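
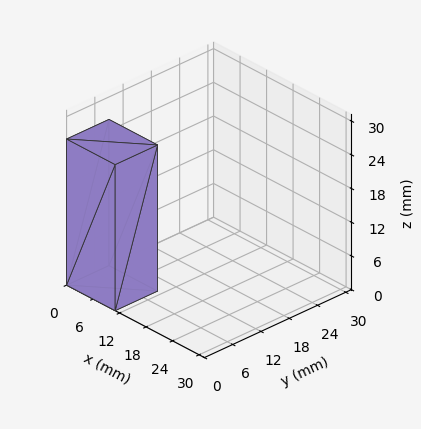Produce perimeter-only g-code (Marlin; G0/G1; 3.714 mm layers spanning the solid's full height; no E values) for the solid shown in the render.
Reading the render: the shape is a rectangular box, roughly 11 × 9 mm footprint and 26 mm tall (dimensions read to the nearest mm from the axis ticks). For the g-code, the solid's height is divided into equal slices at the stated Δz and each level perimeter traced with G1 moves after a G0 lift.

; perimeter-only toolpath
G21 ; units = mm
G90 ; absolute positioning
G28 ; home
; layer 1
G0 Z3.714
G0 X0.000 Y0.000
G1 X11.000 Y0.000
G1 X11.000 Y9.000
G1 X0.000 Y9.000
G1 X0.000 Y0.000
; layer 2
G0 Z7.429
G0 X0.000 Y0.000
G1 X11.000 Y0.000
G1 X11.000 Y9.000
G1 X0.000 Y9.000
G1 X0.000 Y0.000
; layer 3
G0 Z11.143
G0 X0.000 Y0.000
G1 X11.000 Y0.000
G1 X11.000 Y9.000
G1 X0.000 Y9.000
G1 X0.000 Y0.000
; layer 4
G0 Z14.857
G0 X0.000 Y0.000
G1 X11.000 Y0.000
G1 X11.000 Y9.000
G1 X0.000 Y9.000
G1 X0.000 Y0.000
; layer 5
G0 Z18.571
G0 X0.000 Y0.000
G1 X11.000 Y0.000
G1 X11.000 Y9.000
G1 X0.000 Y9.000
G1 X0.000 Y0.000
; layer 6
G0 Z22.286
G0 X0.000 Y0.000
G1 X11.000 Y0.000
G1 X11.000 Y9.000
G1 X0.000 Y9.000
G1 X0.000 Y0.000
; layer 7
G0 Z26.000
G0 X0.000 Y0.000
G1 X11.000 Y0.000
G1 X11.000 Y9.000
G1 X0.000 Y9.000
G1 X0.000 Y0.000
M2 ; end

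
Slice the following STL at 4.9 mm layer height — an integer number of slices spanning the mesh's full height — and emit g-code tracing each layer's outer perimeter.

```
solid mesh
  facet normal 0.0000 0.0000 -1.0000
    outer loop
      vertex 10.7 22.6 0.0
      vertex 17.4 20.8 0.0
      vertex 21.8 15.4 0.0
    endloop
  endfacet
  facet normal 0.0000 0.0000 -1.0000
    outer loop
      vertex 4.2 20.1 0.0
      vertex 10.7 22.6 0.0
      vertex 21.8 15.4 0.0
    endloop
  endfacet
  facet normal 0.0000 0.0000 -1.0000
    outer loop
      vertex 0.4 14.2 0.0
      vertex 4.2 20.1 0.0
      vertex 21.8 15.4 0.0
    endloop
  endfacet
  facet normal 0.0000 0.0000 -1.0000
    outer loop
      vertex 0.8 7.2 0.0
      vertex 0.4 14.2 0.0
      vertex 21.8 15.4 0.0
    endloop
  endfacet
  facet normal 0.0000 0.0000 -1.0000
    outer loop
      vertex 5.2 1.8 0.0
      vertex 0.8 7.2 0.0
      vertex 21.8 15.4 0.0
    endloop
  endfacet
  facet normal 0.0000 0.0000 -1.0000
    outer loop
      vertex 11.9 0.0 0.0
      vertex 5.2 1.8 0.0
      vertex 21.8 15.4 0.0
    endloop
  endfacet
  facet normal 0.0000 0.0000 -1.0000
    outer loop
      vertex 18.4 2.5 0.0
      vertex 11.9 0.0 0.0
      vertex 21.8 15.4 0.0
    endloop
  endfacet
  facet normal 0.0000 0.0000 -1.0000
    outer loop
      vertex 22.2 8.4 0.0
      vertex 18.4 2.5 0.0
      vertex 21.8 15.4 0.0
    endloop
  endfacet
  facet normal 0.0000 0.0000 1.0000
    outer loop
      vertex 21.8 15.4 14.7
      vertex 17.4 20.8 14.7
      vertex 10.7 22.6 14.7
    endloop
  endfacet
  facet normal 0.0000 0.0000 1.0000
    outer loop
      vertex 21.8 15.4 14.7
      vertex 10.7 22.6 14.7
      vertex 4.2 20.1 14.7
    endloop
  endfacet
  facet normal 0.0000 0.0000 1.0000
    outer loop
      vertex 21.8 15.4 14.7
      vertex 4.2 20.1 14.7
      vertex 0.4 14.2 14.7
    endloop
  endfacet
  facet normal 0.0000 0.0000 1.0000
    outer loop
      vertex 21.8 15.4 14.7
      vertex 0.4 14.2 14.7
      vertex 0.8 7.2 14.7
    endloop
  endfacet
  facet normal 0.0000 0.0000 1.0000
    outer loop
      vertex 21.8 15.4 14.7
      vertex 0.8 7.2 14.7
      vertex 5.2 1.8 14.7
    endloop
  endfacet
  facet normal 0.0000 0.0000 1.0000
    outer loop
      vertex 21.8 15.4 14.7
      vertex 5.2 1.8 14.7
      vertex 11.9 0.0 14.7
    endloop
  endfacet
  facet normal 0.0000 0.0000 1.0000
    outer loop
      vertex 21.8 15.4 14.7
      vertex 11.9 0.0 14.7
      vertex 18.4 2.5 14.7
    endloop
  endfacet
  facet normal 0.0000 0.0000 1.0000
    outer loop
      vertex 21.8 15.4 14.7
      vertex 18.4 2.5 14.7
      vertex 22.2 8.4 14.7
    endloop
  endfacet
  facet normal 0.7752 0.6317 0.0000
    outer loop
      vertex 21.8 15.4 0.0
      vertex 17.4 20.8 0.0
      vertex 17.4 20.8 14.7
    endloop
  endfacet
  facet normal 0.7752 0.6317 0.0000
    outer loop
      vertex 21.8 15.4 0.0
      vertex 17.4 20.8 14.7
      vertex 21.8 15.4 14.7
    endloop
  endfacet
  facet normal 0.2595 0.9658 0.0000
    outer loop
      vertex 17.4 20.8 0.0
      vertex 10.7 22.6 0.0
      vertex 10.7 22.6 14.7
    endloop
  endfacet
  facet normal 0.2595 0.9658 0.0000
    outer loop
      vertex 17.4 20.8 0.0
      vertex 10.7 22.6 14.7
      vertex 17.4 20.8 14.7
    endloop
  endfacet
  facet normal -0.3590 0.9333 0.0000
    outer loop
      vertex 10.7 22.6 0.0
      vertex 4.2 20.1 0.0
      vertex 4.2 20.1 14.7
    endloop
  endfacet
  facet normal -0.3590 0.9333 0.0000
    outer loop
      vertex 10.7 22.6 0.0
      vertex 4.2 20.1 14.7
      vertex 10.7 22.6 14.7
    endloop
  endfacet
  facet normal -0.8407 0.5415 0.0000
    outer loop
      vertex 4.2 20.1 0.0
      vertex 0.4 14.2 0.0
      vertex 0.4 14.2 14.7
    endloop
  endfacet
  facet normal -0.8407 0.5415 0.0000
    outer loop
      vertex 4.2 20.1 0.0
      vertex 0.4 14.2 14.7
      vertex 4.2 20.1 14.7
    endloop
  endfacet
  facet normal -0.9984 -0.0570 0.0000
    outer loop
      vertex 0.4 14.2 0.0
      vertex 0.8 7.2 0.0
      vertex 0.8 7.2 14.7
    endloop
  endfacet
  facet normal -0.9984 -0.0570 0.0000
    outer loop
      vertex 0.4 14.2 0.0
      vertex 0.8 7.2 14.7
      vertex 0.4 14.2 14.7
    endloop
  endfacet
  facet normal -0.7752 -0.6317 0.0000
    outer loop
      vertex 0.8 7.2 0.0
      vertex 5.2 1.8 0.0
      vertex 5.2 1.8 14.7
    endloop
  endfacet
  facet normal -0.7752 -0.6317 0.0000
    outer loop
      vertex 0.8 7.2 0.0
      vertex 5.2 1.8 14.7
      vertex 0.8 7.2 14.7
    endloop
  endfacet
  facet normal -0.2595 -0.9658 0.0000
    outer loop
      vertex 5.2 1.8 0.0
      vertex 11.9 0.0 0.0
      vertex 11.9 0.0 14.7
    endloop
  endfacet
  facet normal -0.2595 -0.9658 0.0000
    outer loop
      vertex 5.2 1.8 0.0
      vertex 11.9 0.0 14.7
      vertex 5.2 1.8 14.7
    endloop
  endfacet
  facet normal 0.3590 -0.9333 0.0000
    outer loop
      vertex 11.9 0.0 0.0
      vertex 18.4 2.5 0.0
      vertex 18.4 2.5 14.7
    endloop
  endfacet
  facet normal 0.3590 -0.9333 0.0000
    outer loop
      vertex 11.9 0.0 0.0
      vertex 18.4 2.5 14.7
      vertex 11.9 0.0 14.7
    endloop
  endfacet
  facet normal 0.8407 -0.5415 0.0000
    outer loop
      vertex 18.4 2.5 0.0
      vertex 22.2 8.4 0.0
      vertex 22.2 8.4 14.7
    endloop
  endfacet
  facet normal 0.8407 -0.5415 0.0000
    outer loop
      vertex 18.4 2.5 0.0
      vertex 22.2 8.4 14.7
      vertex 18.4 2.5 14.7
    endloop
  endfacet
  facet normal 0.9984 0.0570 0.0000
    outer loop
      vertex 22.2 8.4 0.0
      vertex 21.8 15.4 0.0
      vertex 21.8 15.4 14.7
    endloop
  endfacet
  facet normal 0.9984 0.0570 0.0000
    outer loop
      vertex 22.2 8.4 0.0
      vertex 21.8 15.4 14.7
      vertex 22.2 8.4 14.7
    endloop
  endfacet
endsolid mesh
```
; perimeter-only toolpath
G21 ; units = mm
G90 ; absolute positioning
G28 ; home
; layer 1
G0 Z4.9
G0 X21.8 Y15.4
G1 X17.4 Y20.8
G1 X10.7 Y22.6
G1 X4.2 Y20.1
G1 X0.4 Y14.2
G1 X0.8 Y7.2
G1 X5.2 Y1.8
G1 X11.9 Y0.0
G1 X18.4 Y2.5
G1 X22.2 Y8.4
G1 X21.8 Y15.4
; layer 2
G0 Z9.8
G0 X21.8 Y15.4
G1 X17.4 Y20.8
G1 X10.7 Y22.6
G1 X4.2 Y20.1
G1 X0.4 Y14.2
G1 X0.8 Y7.2
G1 X5.2 Y1.8
G1 X11.9 Y0.0
G1 X18.4 Y2.5
G1 X22.2 Y8.4
G1 X21.8 Y15.4
; layer 3
G0 Z14.7
G0 X21.8 Y15.4
G1 X17.4 Y20.8
G1 X10.7 Y22.6
G1 X4.2 Y20.1
G1 X0.4 Y14.2
G1 X0.8 Y7.2
G1 X5.2 Y1.8
G1 X11.9 Y0.0
G1 X18.4 Y2.5
G1 X22.2 Y8.4
G1 X21.8 Y15.4
M2 ; end

The solid is a regular 10-sided prism (a cylinder approximated with 10 flat sides), circumscribed radius ≈ 11.3 mm, height ≈ 14.7 mm. Slicing at Δz = 4.9 mm — 3 equal slices spanning the solid's height, so layer i sits at z = i·h/3 — gives 3 non-empty perimeters. Each is a 10-segment closed polygon; G0 lifts to the layer z and rapids to the start vertex, then G1 traces the edges.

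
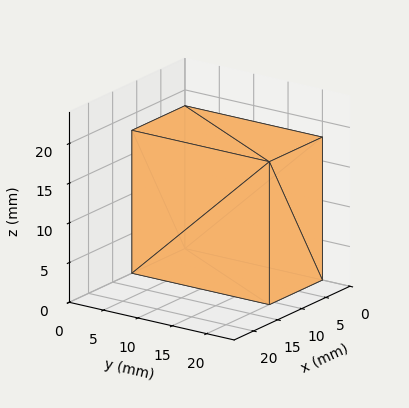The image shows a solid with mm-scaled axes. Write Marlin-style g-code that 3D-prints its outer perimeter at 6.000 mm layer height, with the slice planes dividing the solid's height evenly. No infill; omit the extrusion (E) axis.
Reading the render: the shape is a rectangular box, roughly 11 × 20 mm footprint and 18 mm tall (dimensions read to the nearest mm from the axis ticks). For the g-code, the solid's height is divided into equal slices at the stated Δz and each level perimeter traced with G1 moves after a G0 lift.

; perimeter-only toolpath
G21 ; units = mm
G90 ; absolute positioning
G28 ; home
; layer 1
G0 Z6.000
G0 X0.000 Y0.000
G1 X11.000 Y0.000
G1 X11.000 Y20.000
G1 X0.000 Y20.000
G1 X0.000 Y0.000
; layer 2
G0 Z12.000
G0 X0.000 Y0.000
G1 X11.000 Y0.000
G1 X11.000 Y20.000
G1 X0.000 Y20.000
G1 X0.000 Y0.000
; layer 3
G0 Z18.000
G0 X0.000 Y0.000
G1 X11.000 Y0.000
G1 X11.000 Y20.000
G1 X0.000 Y20.000
G1 X0.000 Y0.000
M2 ; end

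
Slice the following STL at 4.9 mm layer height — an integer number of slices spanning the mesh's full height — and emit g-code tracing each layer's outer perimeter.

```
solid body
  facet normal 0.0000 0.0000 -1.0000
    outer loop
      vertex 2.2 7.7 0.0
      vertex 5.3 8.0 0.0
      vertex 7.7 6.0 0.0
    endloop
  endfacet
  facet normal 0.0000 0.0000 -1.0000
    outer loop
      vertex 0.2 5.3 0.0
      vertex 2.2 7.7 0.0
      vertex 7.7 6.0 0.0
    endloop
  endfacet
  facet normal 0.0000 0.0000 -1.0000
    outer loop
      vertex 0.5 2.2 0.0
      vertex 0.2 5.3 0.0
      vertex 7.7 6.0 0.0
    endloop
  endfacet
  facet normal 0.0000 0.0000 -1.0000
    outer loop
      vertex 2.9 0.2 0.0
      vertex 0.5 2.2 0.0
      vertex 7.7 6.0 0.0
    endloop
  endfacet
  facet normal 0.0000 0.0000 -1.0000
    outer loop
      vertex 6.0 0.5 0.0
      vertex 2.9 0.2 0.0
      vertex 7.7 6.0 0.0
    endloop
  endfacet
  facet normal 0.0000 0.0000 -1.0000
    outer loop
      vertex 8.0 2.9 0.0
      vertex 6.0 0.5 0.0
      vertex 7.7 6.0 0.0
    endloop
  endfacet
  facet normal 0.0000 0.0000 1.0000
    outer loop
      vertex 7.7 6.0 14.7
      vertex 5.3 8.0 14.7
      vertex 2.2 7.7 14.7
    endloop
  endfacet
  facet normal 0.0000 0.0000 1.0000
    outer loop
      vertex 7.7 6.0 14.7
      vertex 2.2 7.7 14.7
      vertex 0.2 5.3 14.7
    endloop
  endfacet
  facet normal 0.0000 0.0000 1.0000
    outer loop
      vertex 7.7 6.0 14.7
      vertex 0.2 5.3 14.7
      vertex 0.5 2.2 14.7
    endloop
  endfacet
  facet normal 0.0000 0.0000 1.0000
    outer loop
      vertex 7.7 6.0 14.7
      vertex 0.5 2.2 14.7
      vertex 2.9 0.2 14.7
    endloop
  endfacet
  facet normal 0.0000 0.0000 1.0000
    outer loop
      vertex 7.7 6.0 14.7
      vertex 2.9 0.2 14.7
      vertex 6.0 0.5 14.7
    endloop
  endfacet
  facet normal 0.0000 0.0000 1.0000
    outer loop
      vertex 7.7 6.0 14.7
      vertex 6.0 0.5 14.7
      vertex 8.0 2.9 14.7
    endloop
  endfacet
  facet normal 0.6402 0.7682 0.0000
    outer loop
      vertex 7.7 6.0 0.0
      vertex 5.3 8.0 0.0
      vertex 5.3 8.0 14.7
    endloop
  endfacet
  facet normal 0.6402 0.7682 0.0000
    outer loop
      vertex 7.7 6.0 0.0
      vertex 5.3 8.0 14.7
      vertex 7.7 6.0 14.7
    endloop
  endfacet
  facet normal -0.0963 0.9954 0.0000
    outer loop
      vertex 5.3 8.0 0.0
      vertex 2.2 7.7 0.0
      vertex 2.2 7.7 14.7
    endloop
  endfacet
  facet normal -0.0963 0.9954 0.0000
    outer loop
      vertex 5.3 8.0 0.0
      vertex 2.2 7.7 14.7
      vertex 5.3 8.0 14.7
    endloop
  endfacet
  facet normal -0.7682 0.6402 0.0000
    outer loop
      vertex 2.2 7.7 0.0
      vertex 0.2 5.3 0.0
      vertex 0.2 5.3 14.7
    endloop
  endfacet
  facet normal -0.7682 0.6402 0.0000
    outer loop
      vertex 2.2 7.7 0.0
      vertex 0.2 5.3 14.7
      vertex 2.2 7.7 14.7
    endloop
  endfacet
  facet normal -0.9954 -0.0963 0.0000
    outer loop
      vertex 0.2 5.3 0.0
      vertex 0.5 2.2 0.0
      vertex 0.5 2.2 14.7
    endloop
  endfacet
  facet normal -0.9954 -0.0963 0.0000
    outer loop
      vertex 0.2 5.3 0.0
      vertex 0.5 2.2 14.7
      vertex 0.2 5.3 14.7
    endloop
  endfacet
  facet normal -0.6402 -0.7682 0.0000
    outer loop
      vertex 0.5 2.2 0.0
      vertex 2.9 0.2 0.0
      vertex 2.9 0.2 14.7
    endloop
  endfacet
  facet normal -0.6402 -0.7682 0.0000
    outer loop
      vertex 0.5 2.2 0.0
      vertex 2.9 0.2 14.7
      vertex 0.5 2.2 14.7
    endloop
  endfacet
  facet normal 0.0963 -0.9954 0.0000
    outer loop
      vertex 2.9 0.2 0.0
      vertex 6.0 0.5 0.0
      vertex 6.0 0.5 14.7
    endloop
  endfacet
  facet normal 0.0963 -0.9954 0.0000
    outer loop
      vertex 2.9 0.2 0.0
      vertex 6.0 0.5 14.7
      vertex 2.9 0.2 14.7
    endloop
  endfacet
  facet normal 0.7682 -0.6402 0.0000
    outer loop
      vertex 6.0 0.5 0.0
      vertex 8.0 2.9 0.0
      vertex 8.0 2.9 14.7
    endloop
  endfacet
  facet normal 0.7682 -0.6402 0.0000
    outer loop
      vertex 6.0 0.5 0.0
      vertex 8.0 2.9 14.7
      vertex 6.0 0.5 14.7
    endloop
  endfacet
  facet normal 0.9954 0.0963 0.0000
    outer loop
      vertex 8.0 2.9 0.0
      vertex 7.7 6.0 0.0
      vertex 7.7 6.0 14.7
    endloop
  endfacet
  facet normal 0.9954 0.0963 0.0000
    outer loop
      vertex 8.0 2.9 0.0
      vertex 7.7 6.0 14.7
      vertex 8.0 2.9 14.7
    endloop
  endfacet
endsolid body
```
; perimeter-only toolpath
G21 ; units = mm
G90 ; absolute positioning
G28 ; home
; layer 1
G0 Z4.9
G0 X7.7 Y6.0
G1 X5.3 Y8.0
G1 X2.2 Y7.7
G1 X0.2 Y5.3
G1 X0.5 Y2.2
G1 X2.9 Y0.2
G1 X6.0 Y0.5
G1 X8.0 Y2.9
G1 X7.7 Y6.0
; layer 2
G0 Z9.8
G0 X7.7 Y6.0
G1 X5.3 Y8.0
G1 X2.2 Y7.7
G1 X0.2 Y5.3
G1 X0.5 Y2.2
G1 X2.9 Y0.2
G1 X6.0 Y0.5
G1 X8.0 Y2.9
G1 X7.7 Y6.0
; layer 3
G0 Z14.7
G0 X7.7 Y6.0
G1 X5.3 Y8.0
G1 X2.2 Y7.7
G1 X0.2 Y5.3
G1 X0.5 Y2.2
G1 X2.9 Y0.2
G1 X6.0 Y0.5
G1 X8.0 Y2.9
G1 X7.7 Y6.0
M2 ; end

The solid is a regular 8-sided prism (a cylinder approximated with 8 flat sides), circumscribed radius ≈ 4.1 mm, height ≈ 14.7 mm. Slicing at Δz = 4.9 mm — 3 equal slices spanning the solid's height, so layer i sits at z = i·h/3 — gives 3 non-empty perimeters. Each is a 8-segment closed polygon; G0 lifts to the layer z and rapids to the start vertex, then G1 traces the edges.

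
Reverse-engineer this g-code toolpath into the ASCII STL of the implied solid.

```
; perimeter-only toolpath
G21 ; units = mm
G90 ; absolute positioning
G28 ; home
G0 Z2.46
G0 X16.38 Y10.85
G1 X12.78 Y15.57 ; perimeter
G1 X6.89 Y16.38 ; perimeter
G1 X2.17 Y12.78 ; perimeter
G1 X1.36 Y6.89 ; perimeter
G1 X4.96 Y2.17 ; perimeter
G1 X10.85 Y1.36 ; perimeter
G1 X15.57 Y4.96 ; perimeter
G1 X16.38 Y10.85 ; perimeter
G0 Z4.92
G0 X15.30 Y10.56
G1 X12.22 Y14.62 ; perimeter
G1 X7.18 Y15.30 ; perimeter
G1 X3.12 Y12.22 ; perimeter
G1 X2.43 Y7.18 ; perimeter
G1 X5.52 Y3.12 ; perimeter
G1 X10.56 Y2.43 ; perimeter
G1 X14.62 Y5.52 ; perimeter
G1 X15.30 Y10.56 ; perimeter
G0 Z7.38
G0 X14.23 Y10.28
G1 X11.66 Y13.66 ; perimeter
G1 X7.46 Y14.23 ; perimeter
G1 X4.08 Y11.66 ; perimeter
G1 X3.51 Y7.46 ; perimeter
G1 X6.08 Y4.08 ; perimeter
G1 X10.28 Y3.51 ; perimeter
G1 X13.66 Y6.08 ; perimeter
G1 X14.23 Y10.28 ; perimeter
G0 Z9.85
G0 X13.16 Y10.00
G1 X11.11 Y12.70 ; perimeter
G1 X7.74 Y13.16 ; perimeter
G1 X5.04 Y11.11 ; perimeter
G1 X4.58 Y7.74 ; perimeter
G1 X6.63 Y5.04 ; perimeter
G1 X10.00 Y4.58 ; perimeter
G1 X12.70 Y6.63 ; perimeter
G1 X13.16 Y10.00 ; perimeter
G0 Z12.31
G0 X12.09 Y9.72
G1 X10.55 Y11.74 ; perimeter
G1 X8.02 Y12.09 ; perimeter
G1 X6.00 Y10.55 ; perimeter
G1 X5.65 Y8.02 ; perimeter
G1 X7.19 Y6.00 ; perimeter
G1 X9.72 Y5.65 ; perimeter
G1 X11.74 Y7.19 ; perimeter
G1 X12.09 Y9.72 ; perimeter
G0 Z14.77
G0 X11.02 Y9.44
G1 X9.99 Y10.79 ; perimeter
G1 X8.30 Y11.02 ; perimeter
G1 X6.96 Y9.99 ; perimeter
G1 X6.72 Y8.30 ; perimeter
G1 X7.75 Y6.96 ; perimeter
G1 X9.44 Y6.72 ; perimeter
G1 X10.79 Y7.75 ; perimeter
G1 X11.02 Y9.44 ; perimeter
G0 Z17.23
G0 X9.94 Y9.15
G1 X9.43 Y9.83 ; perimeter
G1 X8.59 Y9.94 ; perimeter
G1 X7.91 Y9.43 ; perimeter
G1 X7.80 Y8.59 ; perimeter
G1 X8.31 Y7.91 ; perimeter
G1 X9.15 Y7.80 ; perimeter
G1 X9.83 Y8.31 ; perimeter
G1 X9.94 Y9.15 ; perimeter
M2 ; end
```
solid part
  facet normal 0.0000 0.0000 -1.0000
    outer loop
      vertex 6.61 17.45 0.00
      vertex 13.34 16.53 0.00
      vertex 17.45 11.13 0.00
    endloop
  endfacet
  facet normal 0.0000 0.0000 -1.0000
    outer loop
      vertex 1.21 13.34 0.00
      vertex 6.61 17.45 0.00
      vertex 17.45 11.13 0.00
    endloop
  endfacet
  facet normal 0.0000 0.0000 -1.0000
    outer loop
      vertex 0.29 6.61 0.00
      vertex 1.21 13.34 0.00
      vertex 17.45 11.13 0.00
    endloop
  endfacet
  facet normal 0.0000 0.0000 -1.0000
    outer loop
      vertex 4.40 1.21 0.00
      vertex 0.29 6.61 0.00
      vertex 17.45 11.13 0.00
    endloop
  endfacet
  facet normal 0.0000 0.0000 -1.0000
    outer loop
      vertex 11.13 0.29 0.00
      vertex 4.40 1.21 0.00
      vertex 17.45 11.13 0.00
    endloop
  endfacet
  facet normal 0.0000 0.0000 -1.0000
    outer loop
      vertex 16.53 4.40 0.00
      vertex 11.13 0.29 0.00
      vertex 17.45 11.13 0.00
    endloop
  endfacet
  facet normal 0.7346 0.5591 0.3843
    outer loop
      vertex 17.45 11.13 0.00
      vertex 13.34 16.53 0.00
      vertex 8.87 8.87 19.69
    endloop
  endfacet
  facet normal 0.1250 0.9147 0.3842
    outer loop
      vertex 13.34 16.53 0.00
      vertex 6.61 17.45 0.00
      vertex 8.87 8.87 19.69
    endloop
  endfacet
  facet normal -0.5591 0.7346 0.3843
    outer loop
      vertex 6.61 17.45 0.00
      vertex 1.21 13.34 0.00
      vertex 8.87 8.87 19.69
    endloop
  endfacet
  facet normal -0.9147 0.1250 0.3842
    outer loop
      vertex 1.21 13.34 0.00
      vertex 0.29 6.61 0.00
      vertex 8.87 8.87 19.69
    endloop
  endfacet
  facet normal -0.7346 -0.5591 0.3843
    outer loop
      vertex 0.29 6.61 0.00
      vertex 4.40 1.21 0.00
      vertex 8.87 8.87 19.69
    endloop
  endfacet
  facet normal -0.1250 -0.9147 0.3842
    outer loop
      vertex 4.40 1.21 0.00
      vertex 11.13 0.29 0.00
      vertex 8.87 8.87 19.69
    endloop
  endfacet
  facet normal 0.5591 -0.7346 0.3843
    outer loop
      vertex 11.13 0.29 0.00
      vertex 16.53 4.40 0.00
      vertex 8.87 8.87 19.69
    endloop
  endfacet
  facet normal 0.9147 -0.1250 0.3842
    outer loop
      vertex 16.53 4.40 0.00
      vertex 17.45 11.13 0.00
      vertex 8.87 8.87 19.69
    endloop
  endfacet
endsolid part

The G0 Z moves step by Δz≈2.46 mm. The G1 loops shrink linearly with z, so the solid tapers from its base footprint up to z≈19.7. Closing with a flat bottom cap and the tapered top and triangulating gives 14 facets — a regular 8-sided pyramid, base circumscribed radius ≈ 8.87 mm, apex at z ≈ 19.7 mm.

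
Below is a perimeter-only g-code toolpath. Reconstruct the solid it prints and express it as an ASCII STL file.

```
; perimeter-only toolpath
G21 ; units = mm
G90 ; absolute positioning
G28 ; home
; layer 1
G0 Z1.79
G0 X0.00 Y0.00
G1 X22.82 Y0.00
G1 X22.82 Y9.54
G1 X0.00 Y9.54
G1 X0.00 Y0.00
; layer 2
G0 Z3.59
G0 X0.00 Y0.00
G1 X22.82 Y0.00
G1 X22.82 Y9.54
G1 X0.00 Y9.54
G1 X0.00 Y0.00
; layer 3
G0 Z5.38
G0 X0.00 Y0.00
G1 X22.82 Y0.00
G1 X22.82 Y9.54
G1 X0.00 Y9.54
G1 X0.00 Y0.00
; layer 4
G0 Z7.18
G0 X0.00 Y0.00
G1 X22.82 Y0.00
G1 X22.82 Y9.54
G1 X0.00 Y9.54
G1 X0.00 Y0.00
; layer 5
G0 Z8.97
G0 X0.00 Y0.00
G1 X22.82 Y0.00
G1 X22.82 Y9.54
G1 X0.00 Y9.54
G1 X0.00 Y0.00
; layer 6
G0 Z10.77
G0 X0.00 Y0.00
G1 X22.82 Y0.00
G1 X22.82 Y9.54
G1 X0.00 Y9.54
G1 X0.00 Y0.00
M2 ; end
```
solid part
  facet normal 0.0000 0.0000 -1.0000
    outer loop
      vertex 22.82 9.54 0.00
      vertex 22.82 0.00 0.00
      vertex 0.00 0.00 0.00
    endloop
  endfacet
  facet normal 0.0000 0.0000 -1.0000
    outer loop
      vertex 0.00 9.54 0.00
      vertex 22.82 9.54 0.00
      vertex 0.00 0.00 0.00
    endloop
  endfacet
  facet normal 0.0000 0.0000 1.0000
    outer loop
      vertex 0.00 0.00 10.77
      vertex 22.82 0.00 10.77
      vertex 22.82 9.54 10.77
    endloop
  endfacet
  facet normal 0.0000 0.0000 1.0000
    outer loop
      vertex 0.00 0.00 10.77
      vertex 22.82 9.54 10.77
      vertex 0.00 9.54 10.77
    endloop
  endfacet
  facet normal 0.0000 -1.0000 0.0000
    outer loop
      vertex 0.00 0.00 0.00
      vertex 22.82 0.00 0.00
      vertex 22.82 0.00 10.77
    endloop
  endfacet
  facet normal 0.0000 -1.0000 0.0000
    outer loop
      vertex 0.00 0.00 0.00
      vertex 22.82 0.00 10.77
      vertex 0.00 0.00 10.77
    endloop
  endfacet
  facet normal 0.0000 1.0000 0.0000
    outer loop
      vertex 22.82 9.54 10.77
      vertex 22.82 9.54 0.00
      vertex 0.00 9.54 0.00
    endloop
  endfacet
  facet normal 0.0000 1.0000 0.0000
    outer loop
      vertex 0.00 9.54 10.77
      vertex 22.82 9.54 10.77
      vertex 0.00 9.54 0.00
    endloop
  endfacet
  facet normal -1.0000 0.0000 0.0000
    outer loop
      vertex 0.00 9.54 10.77
      vertex 0.00 9.54 0.00
      vertex 0.00 0.00 0.00
    endloop
  endfacet
  facet normal -1.0000 0.0000 0.0000
    outer loop
      vertex 0.00 0.00 10.77
      vertex 0.00 9.54 10.77
      vertex 0.00 0.00 0.00
    endloop
  endfacet
  facet normal 1.0000 0.0000 0.0000
    outer loop
      vertex 22.82 0.00 0.00
      vertex 22.82 9.54 0.00
      vertex 22.82 9.54 10.77
    endloop
  endfacet
  facet normal 1.0000 0.0000 0.0000
    outer loop
      vertex 22.82 0.00 0.00
      vertex 22.82 9.54 10.77
      vertex 22.82 0.00 10.77
    endloop
  endfacet
endsolid part

The G0 Z moves step by Δz≈1.79 mm. Every layer's G1 loop is the same polygon, so the solid is a straight extrusion of it from z=0 to z≈10.8. Closing with flat bottom and top caps and triangulating gives 12 facets — a rectangular box, roughly 22.8 × 9.54 mm footprint and 10.8 mm tall.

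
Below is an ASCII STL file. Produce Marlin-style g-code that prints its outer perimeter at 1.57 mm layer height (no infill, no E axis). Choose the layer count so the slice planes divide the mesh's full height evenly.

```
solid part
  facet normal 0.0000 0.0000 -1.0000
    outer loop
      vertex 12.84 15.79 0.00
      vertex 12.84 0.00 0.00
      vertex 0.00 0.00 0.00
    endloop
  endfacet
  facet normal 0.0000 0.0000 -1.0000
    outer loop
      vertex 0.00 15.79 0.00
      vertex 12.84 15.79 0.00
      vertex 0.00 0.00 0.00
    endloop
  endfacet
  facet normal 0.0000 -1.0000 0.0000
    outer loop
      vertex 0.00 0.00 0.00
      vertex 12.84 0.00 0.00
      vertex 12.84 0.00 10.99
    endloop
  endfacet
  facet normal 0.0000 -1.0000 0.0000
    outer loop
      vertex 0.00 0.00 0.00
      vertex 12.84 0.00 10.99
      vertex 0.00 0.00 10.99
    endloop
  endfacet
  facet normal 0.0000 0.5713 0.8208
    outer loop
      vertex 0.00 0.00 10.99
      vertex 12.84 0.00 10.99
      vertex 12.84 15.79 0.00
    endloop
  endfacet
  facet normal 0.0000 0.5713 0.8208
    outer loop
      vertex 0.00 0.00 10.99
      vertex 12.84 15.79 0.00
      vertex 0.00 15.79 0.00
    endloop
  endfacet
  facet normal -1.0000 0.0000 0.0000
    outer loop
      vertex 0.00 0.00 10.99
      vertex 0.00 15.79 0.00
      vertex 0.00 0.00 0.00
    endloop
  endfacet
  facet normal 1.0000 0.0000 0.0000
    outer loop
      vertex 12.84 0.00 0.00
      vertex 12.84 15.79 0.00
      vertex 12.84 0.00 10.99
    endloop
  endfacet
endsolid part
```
; perimeter-only toolpath
G21 ; units = mm
G90 ; absolute positioning
G28 ; home
; layer 1
G0 Z1.57
G0 X0.00 Y0.00
G1 X12.84 Y0.00
G1 X12.84 Y13.53
G1 X0.00 Y13.53
G1 X0.00 Y0.00
; layer 2
G0 Z3.14
G0 X0.00 Y0.00
G1 X12.84 Y0.00
G1 X12.84 Y11.28
G1 X0.00 Y11.28
G1 X0.00 Y0.00
; layer 3
G0 Z4.71
G0 X0.00 Y0.00
G1 X12.84 Y0.00
G1 X12.84 Y9.02
G1 X0.00 Y9.02
G1 X0.00 Y0.00
; layer 4
G0 Z6.28
G0 X0.00 Y0.00
G1 X12.84 Y0.00
G1 X12.84 Y6.77
G1 X0.00 Y6.77
G1 X0.00 Y0.00
; layer 5
G0 Z7.85
G0 X0.00 Y0.00
G1 X12.84 Y0.00
G1 X12.84 Y4.51
G1 X0.00 Y4.51
G1 X0.00 Y0.00
; layer 6
G0 Z9.42
G0 X0.00 Y0.00
G1 X12.84 Y0.00
G1 X12.84 Y2.26
G1 X0.00 Y2.26
G1 X0.00 Y0.00
M2 ; end

The solid is a wedge (ramp): 12.8 × 15.8 mm base, rising to 11 mm along the y=0 edge and sloping linearly to z=0 at y=15.8. Slicing at Δz = 1.57 mm — 7 equal slices spanning the solid's height, so layer i sits at z = i·h/7 — gives 6 non-empty perimeters. Each is a 4-segment closed polygon; G0 lifts to the layer z and rapids to the start vertex, then G1 traces the edges. The cross-section shrinks linearly with z (the slice at the apex is degenerate and omitted).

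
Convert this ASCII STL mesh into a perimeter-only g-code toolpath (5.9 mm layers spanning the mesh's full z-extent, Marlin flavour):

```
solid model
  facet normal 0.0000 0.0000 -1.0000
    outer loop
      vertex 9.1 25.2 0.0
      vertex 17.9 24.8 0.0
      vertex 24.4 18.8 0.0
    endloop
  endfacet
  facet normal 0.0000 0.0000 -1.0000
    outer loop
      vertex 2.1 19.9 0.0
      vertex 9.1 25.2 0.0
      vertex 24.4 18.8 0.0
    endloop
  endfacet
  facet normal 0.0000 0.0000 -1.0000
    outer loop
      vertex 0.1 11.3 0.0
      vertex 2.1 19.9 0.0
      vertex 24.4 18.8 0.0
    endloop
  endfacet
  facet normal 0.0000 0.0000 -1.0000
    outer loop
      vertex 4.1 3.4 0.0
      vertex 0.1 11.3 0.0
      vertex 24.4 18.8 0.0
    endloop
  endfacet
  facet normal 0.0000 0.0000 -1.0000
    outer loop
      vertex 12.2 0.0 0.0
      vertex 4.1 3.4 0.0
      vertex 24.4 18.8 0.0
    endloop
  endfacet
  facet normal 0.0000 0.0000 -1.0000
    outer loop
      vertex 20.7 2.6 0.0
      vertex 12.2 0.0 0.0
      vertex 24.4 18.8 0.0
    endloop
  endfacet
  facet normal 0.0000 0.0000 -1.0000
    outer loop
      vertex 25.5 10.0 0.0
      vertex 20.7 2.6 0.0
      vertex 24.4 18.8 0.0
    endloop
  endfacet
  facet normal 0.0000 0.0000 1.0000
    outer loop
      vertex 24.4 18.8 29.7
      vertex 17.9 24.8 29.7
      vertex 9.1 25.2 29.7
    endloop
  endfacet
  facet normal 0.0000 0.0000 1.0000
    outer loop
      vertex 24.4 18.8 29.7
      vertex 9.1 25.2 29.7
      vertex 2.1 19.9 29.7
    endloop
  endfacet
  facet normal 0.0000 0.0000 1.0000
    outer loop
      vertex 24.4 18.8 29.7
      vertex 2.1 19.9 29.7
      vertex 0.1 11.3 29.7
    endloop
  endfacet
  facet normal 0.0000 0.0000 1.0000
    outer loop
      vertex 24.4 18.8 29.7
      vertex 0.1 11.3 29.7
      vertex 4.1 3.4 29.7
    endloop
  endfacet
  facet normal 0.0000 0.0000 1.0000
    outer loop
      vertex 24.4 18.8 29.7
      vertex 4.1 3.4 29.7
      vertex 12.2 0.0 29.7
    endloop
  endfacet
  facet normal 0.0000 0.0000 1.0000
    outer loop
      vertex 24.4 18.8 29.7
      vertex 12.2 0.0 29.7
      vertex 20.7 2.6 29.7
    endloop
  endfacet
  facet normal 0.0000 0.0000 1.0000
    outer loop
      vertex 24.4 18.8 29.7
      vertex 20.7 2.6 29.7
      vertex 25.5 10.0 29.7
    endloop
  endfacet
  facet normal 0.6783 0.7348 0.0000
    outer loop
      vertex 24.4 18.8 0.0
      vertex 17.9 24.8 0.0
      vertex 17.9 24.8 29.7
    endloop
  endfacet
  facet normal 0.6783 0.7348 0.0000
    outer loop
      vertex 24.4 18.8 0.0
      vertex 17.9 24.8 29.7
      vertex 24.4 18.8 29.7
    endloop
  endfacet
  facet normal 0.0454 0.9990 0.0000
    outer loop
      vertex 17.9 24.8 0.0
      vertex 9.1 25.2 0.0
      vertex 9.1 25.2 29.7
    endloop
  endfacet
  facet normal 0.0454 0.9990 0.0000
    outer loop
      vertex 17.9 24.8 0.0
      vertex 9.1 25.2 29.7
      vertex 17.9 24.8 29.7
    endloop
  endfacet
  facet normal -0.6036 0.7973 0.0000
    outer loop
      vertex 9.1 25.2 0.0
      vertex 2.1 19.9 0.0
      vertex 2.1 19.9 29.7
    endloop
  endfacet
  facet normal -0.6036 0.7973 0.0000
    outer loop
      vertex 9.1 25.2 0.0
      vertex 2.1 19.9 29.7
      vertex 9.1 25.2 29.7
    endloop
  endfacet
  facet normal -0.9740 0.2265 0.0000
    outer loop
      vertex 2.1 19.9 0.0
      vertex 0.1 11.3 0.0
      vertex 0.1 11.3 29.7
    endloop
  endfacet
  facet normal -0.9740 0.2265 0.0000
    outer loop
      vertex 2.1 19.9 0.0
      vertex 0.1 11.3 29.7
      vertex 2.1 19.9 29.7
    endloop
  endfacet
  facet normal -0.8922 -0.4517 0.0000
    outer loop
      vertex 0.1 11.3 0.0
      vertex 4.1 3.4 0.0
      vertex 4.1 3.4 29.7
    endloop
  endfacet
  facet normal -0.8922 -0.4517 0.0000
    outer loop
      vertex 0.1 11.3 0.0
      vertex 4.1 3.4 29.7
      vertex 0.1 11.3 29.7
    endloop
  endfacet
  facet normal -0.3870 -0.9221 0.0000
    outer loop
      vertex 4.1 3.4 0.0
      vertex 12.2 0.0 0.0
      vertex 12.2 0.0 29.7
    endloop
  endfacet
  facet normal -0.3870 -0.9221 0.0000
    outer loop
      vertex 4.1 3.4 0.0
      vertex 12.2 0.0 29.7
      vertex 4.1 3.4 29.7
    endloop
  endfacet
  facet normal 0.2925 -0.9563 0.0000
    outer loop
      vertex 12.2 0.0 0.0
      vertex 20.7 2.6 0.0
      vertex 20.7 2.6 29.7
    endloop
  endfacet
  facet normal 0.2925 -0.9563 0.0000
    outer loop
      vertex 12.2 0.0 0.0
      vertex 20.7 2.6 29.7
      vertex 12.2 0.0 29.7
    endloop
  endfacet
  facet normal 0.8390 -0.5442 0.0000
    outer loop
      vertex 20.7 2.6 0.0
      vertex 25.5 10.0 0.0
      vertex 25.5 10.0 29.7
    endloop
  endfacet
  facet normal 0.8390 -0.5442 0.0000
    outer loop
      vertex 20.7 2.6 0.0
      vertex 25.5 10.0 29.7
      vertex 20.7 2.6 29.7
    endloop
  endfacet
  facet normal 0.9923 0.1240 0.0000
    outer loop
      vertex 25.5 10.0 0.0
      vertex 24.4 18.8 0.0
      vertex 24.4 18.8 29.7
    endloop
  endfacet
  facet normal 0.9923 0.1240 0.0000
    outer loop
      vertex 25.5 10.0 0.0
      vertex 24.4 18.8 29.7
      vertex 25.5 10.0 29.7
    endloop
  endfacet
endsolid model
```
; perimeter-only toolpath
G21 ; units = mm
G90 ; absolute positioning
G28 ; home
; layer 1
G0 Z5.9
G0 X24.4 Y18.8
G1 X17.9 Y24.8
G1 X9.1 Y25.2
G1 X2.1 Y19.9
G1 X0.1 Y11.3
G1 X4.1 Y3.4
G1 X12.2 Y0.0
G1 X20.7 Y2.6
G1 X25.5 Y10.0
G1 X24.4 Y18.8
; layer 2
G0 Z11.9
G0 X24.4 Y18.8
G1 X17.9 Y24.8
G1 X9.1 Y25.2
G1 X2.1 Y19.9
G1 X0.1 Y11.3
G1 X4.1 Y3.4
G1 X12.2 Y0.0
G1 X20.7 Y2.6
G1 X25.5 Y10.0
G1 X24.4 Y18.8
; layer 3
G0 Z17.8
G0 X24.4 Y18.8
G1 X17.9 Y24.8
G1 X9.1 Y25.2
G1 X2.1 Y19.9
G1 X0.1 Y11.3
G1 X4.1 Y3.4
G1 X12.2 Y0.0
G1 X20.7 Y2.6
G1 X25.5 Y10.0
G1 X24.4 Y18.8
; layer 4
G0 Z23.8
G0 X24.4 Y18.8
G1 X17.9 Y24.8
G1 X9.1 Y25.2
G1 X2.1 Y19.9
G1 X0.1 Y11.3
G1 X4.1 Y3.4
G1 X12.2 Y0.0
G1 X20.7 Y2.6
G1 X25.5 Y10.0
G1 X24.4 Y18.8
; layer 5
G0 Z29.7
G0 X24.4 Y18.8
G1 X17.9 Y24.8
G1 X9.1 Y25.2
G1 X2.1 Y19.9
G1 X0.1 Y11.3
G1 X4.1 Y3.4
G1 X12.2 Y0.0
G1 X20.7 Y2.6
G1 X25.5 Y10.0
G1 X24.4 Y18.8
M2 ; end

The solid is a regular 9-sided prism (a cylinder approximated with 9 flat sides), circumscribed radius ≈ 12.9 mm, height ≈ 29.7 mm. Slicing at Δz = 5.9 mm — 5 equal slices spanning the solid's height, so layer i sits at z = i·h/5 — gives 5 non-empty perimeters. Each is a 9-segment closed polygon; G0 lifts to the layer z and rapids to the start vertex, then G1 traces the edges.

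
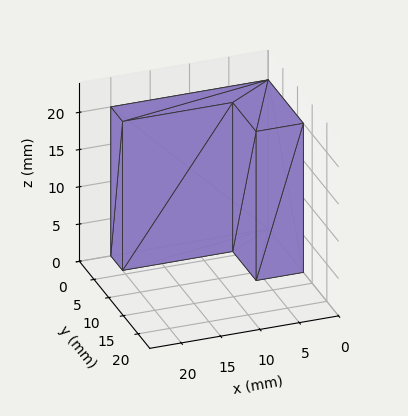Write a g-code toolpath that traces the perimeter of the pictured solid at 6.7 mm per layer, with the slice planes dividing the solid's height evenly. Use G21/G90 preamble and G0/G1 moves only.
Reading the render: the shape is an L-shaped prism: outer 20 × 12 mm, arm thicknesses ≈ 4 mm (horizontal) and 6 mm (vertical), extruded 20 mm in z (dimensions read to the nearest mm from the axis ticks). For the g-code, the solid's height is divided into equal slices at the stated Δz and each level perimeter traced with G1 moves after a G0 lift.

; perimeter-only toolpath
G21 ; units = mm
G90 ; absolute positioning
G28 ; home
; layer 1
G0 Z6.7
G0 X0.0 Y0.0
G1 X20.0 Y0.0
G1 X20.0 Y4.0
G1 X6.0 Y4.0
G1 X6.0 Y12.0
G1 X0.0 Y12.0
G1 X0.0 Y0.0
; layer 2
G0 Z13.3
G0 X0.0 Y0.0
G1 X20.0 Y0.0
G1 X20.0 Y4.0
G1 X6.0 Y4.0
G1 X6.0 Y12.0
G1 X0.0 Y12.0
G1 X0.0 Y0.0
; layer 3
G0 Z20.0
G0 X0.0 Y0.0
G1 X20.0 Y0.0
G1 X20.0 Y4.0
G1 X6.0 Y4.0
G1 X6.0 Y12.0
G1 X0.0 Y12.0
G1 X0.0 Y0.0
M2 ; end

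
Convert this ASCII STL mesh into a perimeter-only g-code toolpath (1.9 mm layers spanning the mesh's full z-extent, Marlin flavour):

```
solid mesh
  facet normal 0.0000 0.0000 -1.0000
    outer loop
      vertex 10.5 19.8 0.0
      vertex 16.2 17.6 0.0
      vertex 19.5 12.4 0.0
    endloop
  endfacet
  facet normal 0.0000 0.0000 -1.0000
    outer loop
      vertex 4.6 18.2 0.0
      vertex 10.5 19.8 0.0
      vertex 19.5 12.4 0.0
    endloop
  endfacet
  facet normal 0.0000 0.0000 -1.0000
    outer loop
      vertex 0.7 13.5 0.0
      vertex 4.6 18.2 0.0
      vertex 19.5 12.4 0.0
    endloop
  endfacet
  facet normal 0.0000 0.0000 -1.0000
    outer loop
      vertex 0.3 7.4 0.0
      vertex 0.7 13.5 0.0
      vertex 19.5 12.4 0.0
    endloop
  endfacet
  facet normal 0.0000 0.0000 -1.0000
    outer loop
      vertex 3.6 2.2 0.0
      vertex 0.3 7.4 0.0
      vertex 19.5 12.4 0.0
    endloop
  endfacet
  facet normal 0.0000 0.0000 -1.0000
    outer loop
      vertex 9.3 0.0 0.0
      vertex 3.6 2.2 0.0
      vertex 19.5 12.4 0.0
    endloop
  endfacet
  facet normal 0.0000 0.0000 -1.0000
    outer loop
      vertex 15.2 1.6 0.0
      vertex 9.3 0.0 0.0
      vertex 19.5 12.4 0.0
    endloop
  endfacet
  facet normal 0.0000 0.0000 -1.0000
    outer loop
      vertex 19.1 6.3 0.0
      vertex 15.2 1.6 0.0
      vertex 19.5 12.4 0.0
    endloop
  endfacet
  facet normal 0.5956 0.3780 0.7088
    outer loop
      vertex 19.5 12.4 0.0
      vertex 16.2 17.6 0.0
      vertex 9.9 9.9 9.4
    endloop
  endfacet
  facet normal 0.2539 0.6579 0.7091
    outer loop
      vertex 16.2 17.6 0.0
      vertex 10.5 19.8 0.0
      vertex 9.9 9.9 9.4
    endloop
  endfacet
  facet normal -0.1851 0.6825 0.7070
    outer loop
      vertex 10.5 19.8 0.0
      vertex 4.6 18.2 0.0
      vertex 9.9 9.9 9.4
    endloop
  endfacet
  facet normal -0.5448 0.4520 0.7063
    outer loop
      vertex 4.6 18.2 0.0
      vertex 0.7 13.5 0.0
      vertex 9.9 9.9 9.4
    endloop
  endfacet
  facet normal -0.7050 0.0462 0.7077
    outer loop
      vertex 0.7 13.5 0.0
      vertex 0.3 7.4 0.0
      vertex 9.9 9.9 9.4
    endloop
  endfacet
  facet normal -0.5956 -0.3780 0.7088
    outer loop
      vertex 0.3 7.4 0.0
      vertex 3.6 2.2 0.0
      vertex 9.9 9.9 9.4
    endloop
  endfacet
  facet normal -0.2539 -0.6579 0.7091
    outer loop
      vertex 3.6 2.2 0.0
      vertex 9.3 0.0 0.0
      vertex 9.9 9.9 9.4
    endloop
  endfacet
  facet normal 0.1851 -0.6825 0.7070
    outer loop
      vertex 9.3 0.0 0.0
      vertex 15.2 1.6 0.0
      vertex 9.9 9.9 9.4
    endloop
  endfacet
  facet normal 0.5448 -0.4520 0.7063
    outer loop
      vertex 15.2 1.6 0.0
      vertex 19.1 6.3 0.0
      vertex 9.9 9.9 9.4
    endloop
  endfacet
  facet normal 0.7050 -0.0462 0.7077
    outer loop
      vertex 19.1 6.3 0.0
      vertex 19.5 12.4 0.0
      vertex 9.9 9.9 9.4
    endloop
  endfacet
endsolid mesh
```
; perimeter-only toolpath
G21 ; units = mm
G90 ; absolute positioning
G28 ; home
; layer 1
G0 Z1.9
G0 X17.6 Y11.9
G1 X14.9 Y16.1
G1 X10.4 Y17.8
G1 X5.7 Y16.5
G1 X2.5 Y12.8
G1 X2.2 Y7.9
G1 X4.9 Y3.7
G1 X9.4 Y2.0
G1 X14.1 Y3.3
G1 X17.3 Y7.0
G1 X17.6 Y11.9
; layer 2
G0 Z3.8
G0 X15.7 Y11.4
G1 X13.7 Y14.5
G1 X10.3 Y15.8
G1 X6.7 Y14.9
G1 X4.4 Y12.1
G1 X4.1 Y8.4
G1 X6.1 Y5.3
G1 X9.5 Y4.0
G1 X13.1 Y4.9
G1 X15.4 Y7.7
G1 X15.7 Y11.4
; layer 3
G0 Z5.6
G0 X13.7 Y10.9
G1 X12.4 Y13.0
G1 X10.1 Y13.9
G1 X7.8 Y13.2
G1 X6.2 Y11.3
G1 X6.1 Y8.9
G1 X7.4 Y6.8
G1 X9.7 Y5.9
G1 X12.0 Y6.6
G1 X13.6 Y8.5
G1 X13.7 Y10.9
; layer 4
G0 Z7.5
G0 X11.8 Y10.4
G1 X11.2 Y11.4
G1 X10.0 Y11.9
G1 X8.8 Y11.6
G1 X8.1 Y10.6
G1 X8.0 Y9.4
G1 X8.6 Y8.4
G1 X9.8 Y7.9
G1 X11.0 Y8.2
G1 X11.7 Y9.2
G1 X11.8 Y10.4
M2 ; end

The solid is a regular 10-sided pyramid, base circumscribed radius ≈ 9.9 mm, apex at z ≈ 9.4 mm. Slicing at Δz = 1.9 mm — 5 equal slices spanning the solid's height, so layer i sits at z = i·h/5 — gives 4 non-empty perimeters. Each is a 10-segment closed polygon; G0 lifts to the layer z and rapids to the start vertex, then G1 traces the edges. The cross-section shrinks linearly with z (the slice at the apex is degenerate and omitted).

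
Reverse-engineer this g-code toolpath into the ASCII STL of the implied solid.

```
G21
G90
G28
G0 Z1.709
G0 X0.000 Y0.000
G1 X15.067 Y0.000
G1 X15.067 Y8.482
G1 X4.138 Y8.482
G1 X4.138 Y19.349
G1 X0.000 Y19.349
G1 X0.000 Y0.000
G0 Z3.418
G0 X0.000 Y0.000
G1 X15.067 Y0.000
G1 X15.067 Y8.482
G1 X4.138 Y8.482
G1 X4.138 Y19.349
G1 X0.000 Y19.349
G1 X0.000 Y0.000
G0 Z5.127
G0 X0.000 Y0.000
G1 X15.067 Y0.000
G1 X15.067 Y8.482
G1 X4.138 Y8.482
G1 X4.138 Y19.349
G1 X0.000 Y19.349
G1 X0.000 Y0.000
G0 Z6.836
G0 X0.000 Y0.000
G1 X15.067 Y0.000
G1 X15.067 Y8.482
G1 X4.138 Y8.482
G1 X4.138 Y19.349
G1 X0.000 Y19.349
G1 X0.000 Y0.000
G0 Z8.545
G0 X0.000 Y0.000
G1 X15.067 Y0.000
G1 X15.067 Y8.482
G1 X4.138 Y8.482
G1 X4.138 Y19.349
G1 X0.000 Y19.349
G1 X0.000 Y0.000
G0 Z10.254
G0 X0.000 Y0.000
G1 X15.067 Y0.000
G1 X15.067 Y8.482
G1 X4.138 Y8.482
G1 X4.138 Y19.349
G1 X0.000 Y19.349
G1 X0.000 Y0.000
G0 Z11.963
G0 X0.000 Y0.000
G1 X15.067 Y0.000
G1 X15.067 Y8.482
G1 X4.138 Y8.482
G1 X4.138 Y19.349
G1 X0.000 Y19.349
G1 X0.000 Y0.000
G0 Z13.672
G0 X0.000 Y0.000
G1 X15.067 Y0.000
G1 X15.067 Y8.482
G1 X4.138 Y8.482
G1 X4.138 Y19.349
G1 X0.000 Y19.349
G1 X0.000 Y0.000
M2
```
solid part
  facet normal 0.0000 0.0000 -1.0000
    outer loop
      vertex 15.067 8.482 0.000
      vertex 15.067 0.000 0.000
      vertex 0.000 0.000 0.000
    endloop
  endfacet
  facet normal 0.0000 0.0000 -1.0000
    outer loop
      vertex 4.138 8.482 0.000
      vertex 15.067 8.482 0.000
      vertex 0.000 0.000 0.000
    endloop
  endfacet
  facet normal 0.0000 0.0000 -1.0000
    outer loop
      vertex 4.138 19.349 0.000
      vertex 4.138 8.482 0.000
      vertex 0.000 0.000 0.000
    endloop
  endfacet
  facet normal 0.0000 0.0000 -1.0000
    outer loop
      vertex 0.000 19.349 0.000
      vertex 4.138 19.349 0.000
      vertex 0.000 0.000 0.000
    endloop
  endfacet
  facet normal 0.0000 0.0000 1.0000
    outer loop
      vertex 0.000 0.000 13.672
      vertex 15.067 0.000 13.672
      vertex 15.067 8.482 13.672
    endloop
  endfacet
  facet normal 0.0000 0.0000 1.0000
    outer loop
      vertex 0.000 0.000 13.672
      vertex 15.067 8.482 13.672
      vertex 4.138 8.482 13.672
    endloop
  endfacet
  facet normal 0.0000 0.0000 1.0000
    outer loop
      vertex 0.000 0.000 13.672
      vertex 4.138 8.482 13.672
      vertex 4.138 19.349 13.672
    endloop
  endfacet
  facet normal 0.0000 0.0000 1.0000
    outer loop
      vertex 0.000 0.000 13.672
      vertex 4.138 19.349 13.672
      vertex 0.000 19.349 13.672
    endloop
  endfacet
  facet normal 0.0000 -1.0000 0.0000
    outer loop
      vertex 0.000 0.000 0.000
      vertex 15.067 0.000 0.000
      vertex 15.067 0.000 13.672
    endloop
  endfacet
  facet normal 0.0000 -1.0000 0.0000
    outer loop
      vertex 0.000 0.000 0.000
      vertex 15.067 0.000 13.672
      vertex 0.000 0.000 13.672
    endloop
  endfacet
  facet normal 1.0000 0.0000 0.0000
    outer loop
      vertex 15.067 0.000 0.000
      vertex 15.067 8.482 0.000
      vertex 15.067 8.482 13.672
    endloop
  endfacet
  facet normal 1.0000 0.0000 0.0000
    outer loop
      vertex 15.067 0.000 0.000
      vertex 15.067 8.482 13.672
      vertex 15.067 0.000 13.672
    endloop
  endfacet
  facet normal 0.0000 1.0000 0.0000
    outer loop
      vertex 15.067 8.482 0.000
      vertex 4.138 8.482 0.000
      vertex 4.138 8.482 13.672
    endloop
  endfacet
  facet normal 0.0000 1.0000 0.0000
    outer loop
      vertex 15.067 8.482 0.000
      vertex 4.138 8.482 13.672
      vertex 15.067 8.482 13.672
    endloop
  endfacet
  facet normal 1.0000 0.0000 0.0000
    outer loop
      vertex 4.138 8.482 0.000
      vertex 4.138 19.349 0.000
      vertex 4.138 19.349 13.672
    endloop
  endfacet
  facet normal 1.0000 0.0000 0.0000
    outer loop
      vertex 4.138 8.482 0.000
      vertex 4.138 19.349 13.672
      vertex 4.138 8.482 13.672
    endloop
  endfacet
  facet normal 0.0000 1.0000 0.0000
    outer loop
      vertex 4.138 19.349 0.000
      vertex 0.000 19.349 0.000
      vertex 0.000 19.349 13.672
    endloop
  endfacet
  facet normal 0.0000 1.0000 0.0000
    outer loop
      vertex 4.138 19.349 0.000
      vertex 0.000 19.349 13.672
      vertex 4.138 19.349 13.672
    endloop
  endfacet
  facet normal -1.0000 0.0000 0.0000
    outer loop
      vertex 0.000 19.349 0.000
      vertex 0.000 0.000 0.000
      vertex 0.000 0.000 13.672
    endloop
  endfacet
  facet normal -1.0000 0.0000 0.0000
    outer loop
      vertex 0.000 19.349 0.000
      vertex 0.000 0.000 13.672
      vertex 0.000 19.349 13.672
    endloop
  endfacet
endsolid part

The G0 Z moves step by Δz≈1.709 mm. Every layer's G1 loop is the same polygon, so the solid is a straight extrusion of it from z=0 to z≈13.7. Closing with flat bottom and top caps and triangulating gives 20 facets — an L-shaped prism: outer 15.1 × 19.3 mm, arm thicknesses ≈ 8.48 mm (horizontal) and 4.14 mm (vertical), extruded 13.7 mm in z.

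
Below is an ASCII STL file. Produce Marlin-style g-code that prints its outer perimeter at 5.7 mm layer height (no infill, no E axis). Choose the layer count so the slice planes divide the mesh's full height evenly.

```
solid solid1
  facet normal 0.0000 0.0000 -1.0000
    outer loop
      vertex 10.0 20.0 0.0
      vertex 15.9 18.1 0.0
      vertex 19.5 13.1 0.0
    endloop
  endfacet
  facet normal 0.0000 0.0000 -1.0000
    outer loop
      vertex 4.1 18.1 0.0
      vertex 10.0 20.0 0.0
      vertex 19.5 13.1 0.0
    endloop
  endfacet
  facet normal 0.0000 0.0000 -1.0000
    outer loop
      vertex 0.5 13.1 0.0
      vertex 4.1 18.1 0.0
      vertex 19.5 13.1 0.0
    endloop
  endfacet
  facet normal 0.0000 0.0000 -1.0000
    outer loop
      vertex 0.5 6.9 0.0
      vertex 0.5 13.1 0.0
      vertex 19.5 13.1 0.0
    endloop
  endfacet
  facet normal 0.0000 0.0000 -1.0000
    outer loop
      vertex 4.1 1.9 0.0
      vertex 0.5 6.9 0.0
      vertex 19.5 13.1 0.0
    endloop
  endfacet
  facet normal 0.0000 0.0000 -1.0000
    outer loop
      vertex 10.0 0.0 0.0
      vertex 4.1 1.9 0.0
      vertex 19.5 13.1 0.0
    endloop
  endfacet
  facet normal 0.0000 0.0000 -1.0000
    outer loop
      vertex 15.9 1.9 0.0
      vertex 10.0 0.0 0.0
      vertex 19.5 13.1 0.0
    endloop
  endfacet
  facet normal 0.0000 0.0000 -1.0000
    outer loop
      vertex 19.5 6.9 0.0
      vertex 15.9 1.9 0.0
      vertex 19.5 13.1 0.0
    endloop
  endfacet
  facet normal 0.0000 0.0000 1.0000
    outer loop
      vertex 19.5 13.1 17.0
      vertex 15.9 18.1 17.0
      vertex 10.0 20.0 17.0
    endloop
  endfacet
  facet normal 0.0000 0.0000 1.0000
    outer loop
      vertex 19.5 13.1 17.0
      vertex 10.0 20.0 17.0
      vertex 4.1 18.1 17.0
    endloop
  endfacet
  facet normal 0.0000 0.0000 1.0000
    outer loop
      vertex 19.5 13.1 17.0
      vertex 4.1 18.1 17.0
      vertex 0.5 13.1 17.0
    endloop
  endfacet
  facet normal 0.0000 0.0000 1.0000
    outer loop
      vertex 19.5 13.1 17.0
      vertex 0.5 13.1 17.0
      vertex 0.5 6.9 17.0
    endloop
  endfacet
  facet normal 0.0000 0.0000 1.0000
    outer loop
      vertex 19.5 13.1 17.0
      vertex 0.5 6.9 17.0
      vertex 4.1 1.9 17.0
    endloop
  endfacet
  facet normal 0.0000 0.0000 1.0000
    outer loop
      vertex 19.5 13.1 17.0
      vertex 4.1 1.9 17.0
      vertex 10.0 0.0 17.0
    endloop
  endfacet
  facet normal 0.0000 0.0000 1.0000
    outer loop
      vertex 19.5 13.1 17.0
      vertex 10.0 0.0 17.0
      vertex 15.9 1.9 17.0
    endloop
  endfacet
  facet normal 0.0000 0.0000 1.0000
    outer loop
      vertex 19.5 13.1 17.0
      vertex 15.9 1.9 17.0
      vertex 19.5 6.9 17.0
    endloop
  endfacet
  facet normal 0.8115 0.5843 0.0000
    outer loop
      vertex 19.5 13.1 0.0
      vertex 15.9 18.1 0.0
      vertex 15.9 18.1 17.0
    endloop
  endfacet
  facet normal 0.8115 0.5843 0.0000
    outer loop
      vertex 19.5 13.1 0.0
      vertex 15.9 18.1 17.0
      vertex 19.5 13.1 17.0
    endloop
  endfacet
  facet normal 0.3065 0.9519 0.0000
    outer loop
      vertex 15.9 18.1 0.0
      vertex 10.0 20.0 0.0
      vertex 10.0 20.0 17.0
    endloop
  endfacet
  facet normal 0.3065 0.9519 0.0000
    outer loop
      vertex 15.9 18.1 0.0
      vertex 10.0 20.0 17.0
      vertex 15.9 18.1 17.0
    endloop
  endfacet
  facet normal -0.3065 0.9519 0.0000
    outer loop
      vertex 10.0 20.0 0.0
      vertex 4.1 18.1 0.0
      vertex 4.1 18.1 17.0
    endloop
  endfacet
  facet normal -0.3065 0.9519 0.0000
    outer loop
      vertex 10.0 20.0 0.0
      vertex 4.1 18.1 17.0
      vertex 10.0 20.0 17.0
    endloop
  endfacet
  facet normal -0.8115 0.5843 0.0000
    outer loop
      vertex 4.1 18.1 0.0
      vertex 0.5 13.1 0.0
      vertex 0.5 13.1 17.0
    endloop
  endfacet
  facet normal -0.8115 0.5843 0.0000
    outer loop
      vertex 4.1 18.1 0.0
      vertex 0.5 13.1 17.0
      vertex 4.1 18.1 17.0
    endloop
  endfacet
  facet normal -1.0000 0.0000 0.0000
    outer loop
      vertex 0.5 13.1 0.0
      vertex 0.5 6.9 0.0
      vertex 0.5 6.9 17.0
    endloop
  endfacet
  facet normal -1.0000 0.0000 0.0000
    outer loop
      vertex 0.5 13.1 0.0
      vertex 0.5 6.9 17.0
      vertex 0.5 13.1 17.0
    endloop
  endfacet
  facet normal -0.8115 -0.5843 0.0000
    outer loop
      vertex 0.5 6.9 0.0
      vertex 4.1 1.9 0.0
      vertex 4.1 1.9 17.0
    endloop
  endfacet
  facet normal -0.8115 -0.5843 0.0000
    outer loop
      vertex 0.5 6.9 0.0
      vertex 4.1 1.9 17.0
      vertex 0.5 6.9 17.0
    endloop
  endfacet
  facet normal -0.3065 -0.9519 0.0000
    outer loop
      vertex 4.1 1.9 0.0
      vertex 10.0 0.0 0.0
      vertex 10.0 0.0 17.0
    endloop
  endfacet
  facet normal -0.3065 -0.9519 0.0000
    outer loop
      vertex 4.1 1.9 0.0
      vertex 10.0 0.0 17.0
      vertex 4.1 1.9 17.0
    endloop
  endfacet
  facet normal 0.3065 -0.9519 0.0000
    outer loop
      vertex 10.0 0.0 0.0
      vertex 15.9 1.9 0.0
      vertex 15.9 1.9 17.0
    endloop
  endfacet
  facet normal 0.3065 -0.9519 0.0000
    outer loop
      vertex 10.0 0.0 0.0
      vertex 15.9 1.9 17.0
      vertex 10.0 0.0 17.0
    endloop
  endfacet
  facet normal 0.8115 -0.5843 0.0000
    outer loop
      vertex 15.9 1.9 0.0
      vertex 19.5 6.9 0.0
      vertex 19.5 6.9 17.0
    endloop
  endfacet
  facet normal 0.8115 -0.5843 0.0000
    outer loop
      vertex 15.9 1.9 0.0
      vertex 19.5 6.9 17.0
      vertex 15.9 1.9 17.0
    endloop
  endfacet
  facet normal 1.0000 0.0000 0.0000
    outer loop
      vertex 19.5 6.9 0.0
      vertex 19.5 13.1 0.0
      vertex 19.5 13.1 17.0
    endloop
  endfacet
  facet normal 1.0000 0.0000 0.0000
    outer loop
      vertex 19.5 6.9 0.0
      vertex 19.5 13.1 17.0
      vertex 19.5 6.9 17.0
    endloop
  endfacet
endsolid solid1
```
; perimeter-only toolpath
G21 ; units = mm
G90 ; absolute positioning
G28 ; home
; layer 1
G0 Z5.7
G0 X19.5 Y13.1
G1 X15.9 Y18.1
G1 X10.0 Y20.0
G1 X4.1 Y18.1
G1 X0.5 Y13.1
G1 X0.5 Y6.9
G1 X4.1 Y1.9
G1 X10.0 Y0.0
G1 X15.9 Y1.9
G1 X19.5 Y6.9
G1 X19.5 Y13.1
; layer 2
G0 Z11.3
G0 X19.5 Y13.1
G1 X15.9 Y18.1
G1 X10.0 Y20.0
G1 X4.1 Y18.1
G1 X0.5 Y13.1
G1 X0.5 Y6.9
G1 X4.1 Y1.9
G1 X10.0 Y0.0
G1 X15.9 Y1.9
G1 X19.5 Y6.9
G1 X19.5 Y13.1
; layer 3
G0 Z17.0
G0 X19.5 Y13.1
G1 X15.9 Y18.1
G1 X10.0 Y20.0
G1 X4.1 Y18.1
G1 X0.5 Y13.1
G1 X0.5 Y6.9
G1 X4.1 Y1.9
G1 X10.0 Y0.0
G1 X15.9 Y1.9
G1 X19.5 Y6.9
G1 X19.5 Y13.1
M2 ; end

The solid is a regular 10-sided prism (a cylinder approximated with 10 flat sides), circumscribed radius ≈ 10 mm, height ≈ 17 mm. Slicing at Δz = 5.7 mm — 3 equal slices spanning the solid's height, so layer i sits at z = i·h/3 — gives 3 non-empty perimeters. Each is a 10-segment closed polygon; G0 lifts to the layer z and rapids to the start vertex, then G1 traces the edges.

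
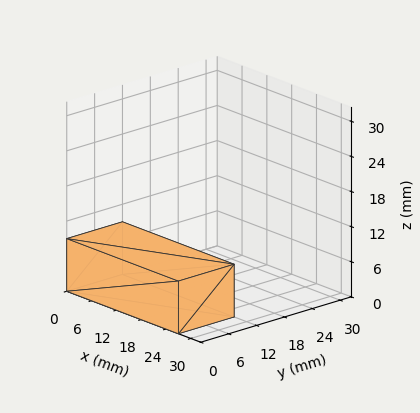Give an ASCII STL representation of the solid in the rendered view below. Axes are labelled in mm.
Reading the render: the shape is a rectangular box, roughly 27 × 12 mm footprint and 9 mm tall (dimensions read to the nearest mm from the axis ticks). For the STL, each face is triangulated and given an outward normal.

solid part
  facet normal 0.0000 0.0000 -1.0000
    outer loop
      vertex 27.0 12.0 0.0
      vertex 27.0 0.0 0.0
      vertex 0.0 0.0 0.0
    endloop
  endfacet
  facet normal 0.0000 0.0000 -1.0000
    outer loop
      vertex 0.0 12.0 0.0
      vertex 27.0 12.0 0.0
      vertex 0.0 0.0 0.0
    endloop
  endfacet
  facet normal 0.0000 0.0000 1.0000
    outer loop
      vertex 0.0 0.0 9.0
      vertex 27.0 0.0 9.0
      vertex 27.0 12.0 9.0
    endloop
  endfacet
  facet normal 0.0000 0.0000 1.0000
    outer loop
      vertex 0.0 0.0 9.0
      vertex 27.0 12.0 9.0
      vertex 0.0 12.0 9.0
    endloop
  endfacet
  facet normal 0.0000 -1.0000 0.0000
    outer loop
      vertex 0.0 0.0 0.0
      vertex 27.0 0.0 0.0
      vertex 27.0 0.0 9.0
    endloop
  endfacet
  facet normal 0.0000 -1.0000 0.0000
    outer loop
      vertex 0.0 0.0 0.0
      vertex 27.0 0.0 9.0
      vertex 0.0 0.0 9.0
    endloop
  endfacet
  facet normal 0.0000 1.0000 0.0000
    outer loop
      vertex 27.0 12.0 9.0
      vertex 27.0 12.0 0.0
      vertex 0.0 12.0 0.0
    endloop
  endfacet
  facet normal 0.0000 1.0000 0.0000
    outer loop
      vertex 0.0 12.0 9.0
      vertex 27.0 12.0 9.0
      vertex 0.0 12.0 0.0
    endloop
  endfacet
  facet normal -1.0000 0.0000 0.0000
    outer loop
      vertex 0.0 12.0 9.0
      vertex 0.0 12.0 0.0
      vertex 0.0 0.0 0.0
    endloop
  endfacet
  facet normal -1.0000 0.0000 0.0000
    outer loop
      vertex 0.0 0.0 9.0
      vertex 0.0 12.0 9.0
      vertex 0.0 0.0 0.0
    endloop
  endfacet
  facet normal 1.0000 0.0000 0.0000
    outer loop
      vertex 27.0 0.0 0.0
      vertex 27.0 12.0 0.0
      vertex 27.0 12.0 9.0
    endloop
  endfacet
  facet normal 1.0000 0.0000 0.0000
    outer loop
      vertex 27.0 0.0 0.0
      vertex 27.0 12.0 9.0
      vertex 27.0 0.0 9.0
    endloop
  endfacet
endsolid part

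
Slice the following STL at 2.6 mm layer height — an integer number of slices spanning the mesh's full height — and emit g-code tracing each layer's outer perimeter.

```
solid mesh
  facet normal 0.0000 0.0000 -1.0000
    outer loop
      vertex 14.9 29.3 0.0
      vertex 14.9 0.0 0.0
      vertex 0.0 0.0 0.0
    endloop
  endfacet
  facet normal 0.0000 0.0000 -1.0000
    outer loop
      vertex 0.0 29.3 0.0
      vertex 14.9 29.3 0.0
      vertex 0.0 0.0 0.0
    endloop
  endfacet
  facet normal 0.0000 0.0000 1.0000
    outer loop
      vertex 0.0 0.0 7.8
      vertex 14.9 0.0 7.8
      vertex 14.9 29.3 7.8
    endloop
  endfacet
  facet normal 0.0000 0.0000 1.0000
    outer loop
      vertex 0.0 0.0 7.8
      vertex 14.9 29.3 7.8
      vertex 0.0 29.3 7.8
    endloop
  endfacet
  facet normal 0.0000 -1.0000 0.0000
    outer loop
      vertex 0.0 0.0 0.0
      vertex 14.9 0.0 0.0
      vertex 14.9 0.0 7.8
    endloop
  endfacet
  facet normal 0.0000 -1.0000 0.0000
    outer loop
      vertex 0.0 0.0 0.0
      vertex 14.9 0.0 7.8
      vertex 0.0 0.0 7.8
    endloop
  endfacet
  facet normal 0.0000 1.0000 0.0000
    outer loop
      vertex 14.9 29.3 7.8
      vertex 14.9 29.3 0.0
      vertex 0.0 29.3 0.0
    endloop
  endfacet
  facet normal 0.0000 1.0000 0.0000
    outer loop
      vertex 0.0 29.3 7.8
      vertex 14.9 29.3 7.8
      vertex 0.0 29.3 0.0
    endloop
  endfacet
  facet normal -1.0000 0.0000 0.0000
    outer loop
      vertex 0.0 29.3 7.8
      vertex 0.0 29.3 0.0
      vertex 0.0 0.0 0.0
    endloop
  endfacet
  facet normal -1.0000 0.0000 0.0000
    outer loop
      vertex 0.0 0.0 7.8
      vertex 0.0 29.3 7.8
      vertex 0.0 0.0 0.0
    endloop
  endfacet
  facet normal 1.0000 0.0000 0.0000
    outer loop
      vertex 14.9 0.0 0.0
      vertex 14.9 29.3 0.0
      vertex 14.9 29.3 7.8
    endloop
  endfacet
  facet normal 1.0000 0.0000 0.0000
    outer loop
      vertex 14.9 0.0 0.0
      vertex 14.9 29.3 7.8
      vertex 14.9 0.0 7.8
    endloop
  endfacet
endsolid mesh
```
; perimeter-only toolpath
G21 ; units = mm
G90 ; absolute positioning
G28 ; home
; layer 1
G0 Z2.6
G0 X0.0 Y0.0
G1 X14.9 Y0.0
G1 X14.9 Y29.3
G1 X0.0 Y29.3
G1 X0.0 Y0.0
; layer 2
G0 Z5.2
G0 X0.0 Y0.0
G1 X14.9 Y0.0
G1 X14.9 Y29.3
G1 X0.0 Y29.3
G1 X0.0 Y0.0
; layer 3
G0 Z7.8
G0 X0.0 Y0.0
G1 X14.9 Y0.0
G1 X14.9 Y29.3
G1 X0.0 Y29.3
G1 X0.0 Y0.0
M2 ; end

The solid is a rectangular box, roughly 14.9 × 29.3 mm footprint and 7.8 mm tall. Slicing at Δz = 2.6 mm — 3 equal slices spanning the solid's height, so layer i sits at z = i·h/3 — gives 3 non-empty perimeters. Each is a 4-segment closed polygon; G0 lifts to the layer z and rapids to the start vertex, then G1 traces the edges.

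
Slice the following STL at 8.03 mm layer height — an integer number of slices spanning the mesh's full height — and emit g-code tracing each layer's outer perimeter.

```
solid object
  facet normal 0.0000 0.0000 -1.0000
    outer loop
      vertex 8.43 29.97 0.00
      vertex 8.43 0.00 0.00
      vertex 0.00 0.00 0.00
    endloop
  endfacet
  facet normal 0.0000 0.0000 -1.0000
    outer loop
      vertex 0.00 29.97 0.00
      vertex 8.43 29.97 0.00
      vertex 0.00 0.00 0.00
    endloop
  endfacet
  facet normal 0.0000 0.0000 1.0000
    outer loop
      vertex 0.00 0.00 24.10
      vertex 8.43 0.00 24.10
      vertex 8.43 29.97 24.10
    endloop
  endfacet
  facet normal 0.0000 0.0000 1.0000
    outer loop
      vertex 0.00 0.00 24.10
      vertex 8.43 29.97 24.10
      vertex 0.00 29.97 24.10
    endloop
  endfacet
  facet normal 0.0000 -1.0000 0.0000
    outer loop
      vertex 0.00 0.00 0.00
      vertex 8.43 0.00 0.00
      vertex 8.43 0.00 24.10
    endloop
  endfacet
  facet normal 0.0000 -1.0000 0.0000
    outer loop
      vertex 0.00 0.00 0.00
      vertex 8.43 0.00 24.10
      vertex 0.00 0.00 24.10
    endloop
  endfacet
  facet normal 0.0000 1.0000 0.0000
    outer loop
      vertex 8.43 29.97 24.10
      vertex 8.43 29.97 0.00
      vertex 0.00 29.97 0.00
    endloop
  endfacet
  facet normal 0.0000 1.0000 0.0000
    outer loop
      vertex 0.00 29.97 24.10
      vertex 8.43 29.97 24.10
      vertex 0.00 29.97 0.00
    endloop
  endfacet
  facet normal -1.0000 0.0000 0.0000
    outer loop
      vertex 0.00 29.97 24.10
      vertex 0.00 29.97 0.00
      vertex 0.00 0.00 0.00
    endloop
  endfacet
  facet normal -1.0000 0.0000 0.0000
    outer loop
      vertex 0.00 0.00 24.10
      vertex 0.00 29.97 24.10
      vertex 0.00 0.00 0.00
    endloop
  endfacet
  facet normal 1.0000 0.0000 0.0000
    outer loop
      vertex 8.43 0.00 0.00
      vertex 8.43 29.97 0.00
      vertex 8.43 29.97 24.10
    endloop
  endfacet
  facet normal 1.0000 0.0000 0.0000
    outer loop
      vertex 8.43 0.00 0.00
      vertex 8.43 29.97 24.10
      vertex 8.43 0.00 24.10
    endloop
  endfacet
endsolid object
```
; perimeter-only toolpath
G21 ; units = mm
G90 ; absolute positioning
G28 ; home
; layer 1
G0 Z8.03
G0 X0.00 Y0.00
G1 X8.43 Y0.00
G1 X8.43 Y29.97
G1 X0.00 Y29.97
G1 X0.00 Y0.00
; layer 2
G0 Z16.07
G0 X0.00 Y0.00
G1 X8.43 Y0.00
G1 X8.43 Y29.97
G1 X0.00 Y29.97
G1 X0.00 Y0.00
; layer 3
G0 Z24.10
G0 X0.00 Y0.00
G1 X8.43 Y0.00
G1 X8.43 Y29.97
G1 X0.00 Y29.97
G1 X0.00 Y0.00
M2 ; end

The solid is a rectangular box, roughly 8.43 × 30 mm footprint and 24.1 mm tall. Slicing at Δz = 8.03 mm — 3 equal slices spanning the solid's height, so layer i sits at z = i·h/3 — gives 3 non-empty perimeters. Each is a 4-segment closed polygon; G0 lifts to the layer z and rapids to the start vertex, then G1 traces the edges.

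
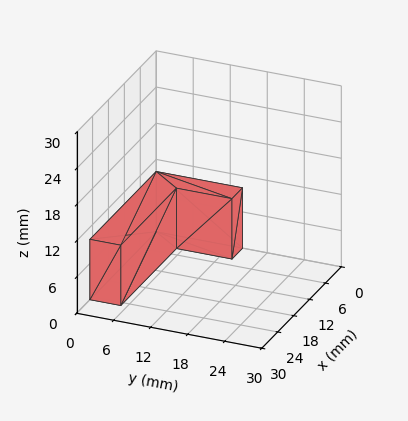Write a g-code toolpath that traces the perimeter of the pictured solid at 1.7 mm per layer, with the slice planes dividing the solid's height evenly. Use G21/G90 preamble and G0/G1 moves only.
Reading the render: the shape is an L-shaped prism: outer 25 × 14 mm, arm thicknesses ≈ 5 mm (horizontal) and 4 mm (vertical), extruded 10 mm in z (dimensions read to the nearest mm from the axis ticks). For the g-code, the solid's height is divided into equal slices at the stated Δz and each level perimeter traced with G1 moves after a G0 lift.

; perimeter-only toolpath
G21 ; units = mm
G90 ; absolute positioning
G28 ; home
; layer 1
G0 Z1.7
G0 X0.0 Y0.0
G1 X25.0 Y0.0
G1 X25.0 Y5.0
G1 X4.0 Y5.0
G1 X4.0 Y14.0
G1 X0.0 Y14.0
G1 X0.0 Y0.0
; layer 2
G0 Z3.3
G0 X0.0 Y0.0
G1 X25.0 Y0.0
G1 X25.0 Y5.0
G1 X4.0 Y5.0
G1 X4.0 Y14.0
G1 X0.0 Y14.0
G1 X0.0 Y0.0
; layer 3
G0 Z5.0
G0 X0.0 Y0.0
G1 X25.0 Y0.0
G1 X25.0 Y5.0
G1 X4.0 Y5.0
G1 X4.0 Y14.0
G1 X0.0 Y14.0
G1 X0.0 Y0.0
; layer 4
G0 Z6.7
G0 X0.0 Y0.0
G1 X25.0 Y0.0
G1 X25.0 Y5.0
G1 X4.0 Y5.0
G1 X4.0 Y14.0
G1 X0.0 Y14.0
G1 X0.0 Y0.0
; layer 5
G0 Z8.3
G0 X0.0 Y0.0
G1 X25.0 Y0.0
G1 X25.0 Y5.0
G1 X4.0 Y5.0
G1 X4.0 Y14.0
G1 X0.0 Y14.0
G1 X0.0 Y0.0
; layer 6
G0 Z10.0
G0 X0.0 Y0.0
G1 X25.0 Y0.0
G1 X25.0 Y5.0
G1 X4.0 Y5.0
G1 X4.0 Y14.0
G1 X0.0 Y14.0
G1 X0.0 Y0.0
M2 ; end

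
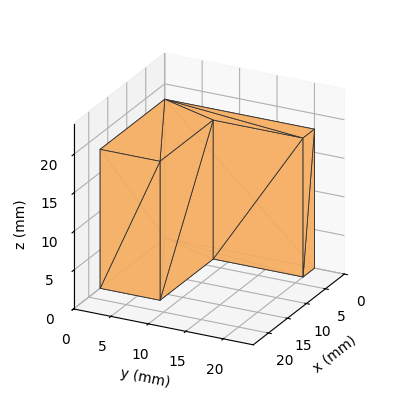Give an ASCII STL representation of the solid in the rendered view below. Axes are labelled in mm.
Reading the render: the shape is an L-shaped prism: outer 17 × 20 mm, arm thicknesses ≈ 8 mm (horizontal) and 3 mm (vertical), extruded 18 mm in z (dimensions read to the nearest mm from the axis ticks). For the STL, each face is triangulated and given an outward normal.

solid part
  facet normal 0.0000 0.0000 -1.0000
    outer loop
      vertex 17.00 8.00 0.00
      vertex 17.00 0.00 0.00
      vertex 0.00 0.00 0.00
    endloop
  endfacet
  facet normal 0.0000 0.0000 -1.0000
    outer loop
      vertex 3.00 8.00 0.00
      vertex 17.00 8.00 0.00
      vertex 0.00 0.00 0.00
    endloop
  endfacet
  facet normal 0.0000 0.0000 -1.0000
    outer loop
      vertex 3.00 20.00 0.00
      vertex 3.00 8.00 0.00
      vertex 0.00 0.00 0.00
    endloop
  endfacet
  facet normal 0.0000 0.0000 -1.0000
    outer loop
      vertex 0.00 20.00 0.00
      vertex 3.00 20.00 0.00
      vertex 0.00 0.00 0.00
    endloop
  endfacet
  facet normal 0.0000 0.0000 1.0000
    outer loop
      vertex 0.00 0.00 18.00
      vertex 17.00 0.00 18.00
      vertex 17.00 8.00 18.00
    endloop
  endfacet
  facet normal 0.0000 0.0000 1.0000
    outer loop
      vertex 0.00 0.00 18.00
      vertex 17.00 8.00 18.00
      vertex 3.00 8.00 18.00
    endloop
  endfacet
  facet normal 0.0000 0.0000 1.0000
    outer loop
      vertex 0.00 0.00 18.00
      vertex 3.00 8.00 18.00
      vertex 3.00 20.00 18.00
    endloop
  endfacet
  facet normal 0.0000 0.0000 1.0000
    outer loop
      vertex 0.00 0.00 18.00
      vertex 3.00 20.00 18.00
      vertex 0.00 20.00 18.00
    endloop
  endfacet
  facet normal 0.0000 -1.0000 0.0000
    outer loop
      vertex 0.00 0.00 0.00
      vertex 17.00 0.00 0.00
      vertex 17.00 0.00 18.00
    endloop
  endfacet
  facet normal 0.0000 -1.0000 0.0000
    outer loop
      vertex 0.00 0.00 0.00
      vertex 17.00 0.00 18.00
      vertex 0.00 0.00 18.00
    endloop
  endfacet
  facet normal 1.0000 0.0000 0.0000
    outer loop
      vertex 17.00 0.00 0.00
      vertex 17.00 8.00 0.00
      vertex 17.00 8.00 18.00
    endloop
  endfacet
  facet normal 1.0000 0.0000 0.0000
    outer loop
      vertex 17.00 0.00 0.00
      vertex 17.00 8.00 18.00
      vertex 17.00 0.00 18.00
    endloop
  endfacet
  facet normal 0.0000 1.0000 0.0000
    outer loop
      vertex 17.00 8.00 0.00
      vertex 3.00 8.00 0.00
      vertex 3.00 8.00 18.00
    endloop
  endfacet
  facet normal 0.0000 1.0000 0.0000
    outer loop
      vertex 17.00 8.00 0.00
      vertex 3.00 8.00 18.00
      vertex 17.00 8.00 18.00
    endloop
  endfacet
  facet normal 1.0000 0.0000 0.0000
    outer loop
      vertex 3.00 8.00 0.00
      vertex 3.00 20.00 0.00
      vertex 3.00 20.00 18.00
    endloop
  endfacet
  facet normal 1.0000 0.0000 0.0000
    outer loop
      vertex 3.00 8.00 0.00
      vertex 3.00 20.00 18.00
      vertex 3.00 8.00 18.00
    endloop
  endfacet
  facet normal 0.0000 1.0000 0.0000
    outer loop
      vertex 3.00 20.00 0.00
      vertex 0.00 20.00 0.00
      vertex 0.00 20.00 18.00
    endloop
  endfacet
  facet normal 0.0000 1.0000 0.0000
    outer loop
      vertex 3.00 20.00 0.00
      vertex 0.00 20.00 18.00
      vertex 3.00 20.00 18.00
    endloop
  endfacet
  facet normal -1.0000 0.0000 0.0000
    outer loop
      vertex 0.00 20.00 0.00
      vertex 0.00 0.00 0.00
      vertex 0.00 0.00 18.00
    endloop
  endfacet
  facet normal -1.0000 0.0000 0.0000
    outer loop
      vertex 0.00 20.00 0.00
      vertex 0.00 0.00 18.00
      vertex 0.00 20.00 18.00
    endloop
  endfacet
endsolid part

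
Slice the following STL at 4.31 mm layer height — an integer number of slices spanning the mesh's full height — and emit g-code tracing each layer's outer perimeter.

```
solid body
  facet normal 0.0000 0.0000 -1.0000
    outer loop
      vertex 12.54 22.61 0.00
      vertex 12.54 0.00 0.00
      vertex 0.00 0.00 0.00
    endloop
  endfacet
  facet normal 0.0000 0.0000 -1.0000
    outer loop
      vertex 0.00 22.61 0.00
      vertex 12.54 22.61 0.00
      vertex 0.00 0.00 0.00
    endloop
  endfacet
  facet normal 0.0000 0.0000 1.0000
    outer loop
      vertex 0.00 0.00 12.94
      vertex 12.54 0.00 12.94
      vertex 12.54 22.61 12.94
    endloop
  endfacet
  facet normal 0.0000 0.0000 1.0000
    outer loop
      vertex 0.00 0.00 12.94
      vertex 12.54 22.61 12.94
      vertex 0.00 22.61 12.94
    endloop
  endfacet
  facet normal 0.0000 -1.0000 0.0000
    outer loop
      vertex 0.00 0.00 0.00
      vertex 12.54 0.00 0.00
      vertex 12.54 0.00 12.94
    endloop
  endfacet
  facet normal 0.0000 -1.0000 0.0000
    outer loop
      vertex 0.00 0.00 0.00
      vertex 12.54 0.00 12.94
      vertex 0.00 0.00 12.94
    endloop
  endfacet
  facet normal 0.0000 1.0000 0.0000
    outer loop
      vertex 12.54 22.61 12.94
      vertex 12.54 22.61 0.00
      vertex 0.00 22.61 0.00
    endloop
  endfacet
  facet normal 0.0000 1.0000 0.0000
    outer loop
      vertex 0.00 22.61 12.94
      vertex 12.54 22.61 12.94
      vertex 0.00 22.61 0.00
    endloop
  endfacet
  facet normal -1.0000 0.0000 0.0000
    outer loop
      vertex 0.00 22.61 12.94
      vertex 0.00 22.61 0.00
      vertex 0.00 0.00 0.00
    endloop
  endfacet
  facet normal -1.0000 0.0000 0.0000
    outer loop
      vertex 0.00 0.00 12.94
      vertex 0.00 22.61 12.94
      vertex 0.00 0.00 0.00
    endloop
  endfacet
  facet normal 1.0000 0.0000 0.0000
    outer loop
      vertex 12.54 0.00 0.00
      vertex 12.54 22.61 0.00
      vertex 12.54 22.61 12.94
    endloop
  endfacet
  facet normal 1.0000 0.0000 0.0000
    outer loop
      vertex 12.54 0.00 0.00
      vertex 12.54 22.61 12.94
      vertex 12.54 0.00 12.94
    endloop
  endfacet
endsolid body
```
; perimeter-only toolpath
G21 ; units = mm
G90 ; absolute positioning
G28 ; home
; layer 1
G0 Z4.31
G0 X0.00 Y0.00
G1 X12.54 Y0.00
G1 X12.54 Y22.61
G1 X0.00 Y22.61
G1 X0.00 Y0.00
; layer 2
G0 Z8.63
G0 X0.00 Y0.00
G1 X12.54 Y0.00
G1 X12.54 Y22.61
G1 X0.00 Y22.61
G1 X0.00 Y0.00
; layer 3
G0 Z12.94
G0 X0.00 Y0.00
G1 X12.54 Y0.00
G1 X12.54 Y22.61
G1 X0.00 Y22.61
G1 X0.00 Y0.00
M2 ; end

The solid is a rectangular box, roughly 12.5 × 22.6 mm footprint and 12.9 mm tall. Slicing at Δz = 4.31 mm — 3 equal slices spanning the solid's height, so layer i sits at z = i·h/3 — gives 3 non-empty perimeters. Each is a 4-segment closed polygon; G0 lifts to the layer z and rapids to the start vertex, then G1 traces the edges.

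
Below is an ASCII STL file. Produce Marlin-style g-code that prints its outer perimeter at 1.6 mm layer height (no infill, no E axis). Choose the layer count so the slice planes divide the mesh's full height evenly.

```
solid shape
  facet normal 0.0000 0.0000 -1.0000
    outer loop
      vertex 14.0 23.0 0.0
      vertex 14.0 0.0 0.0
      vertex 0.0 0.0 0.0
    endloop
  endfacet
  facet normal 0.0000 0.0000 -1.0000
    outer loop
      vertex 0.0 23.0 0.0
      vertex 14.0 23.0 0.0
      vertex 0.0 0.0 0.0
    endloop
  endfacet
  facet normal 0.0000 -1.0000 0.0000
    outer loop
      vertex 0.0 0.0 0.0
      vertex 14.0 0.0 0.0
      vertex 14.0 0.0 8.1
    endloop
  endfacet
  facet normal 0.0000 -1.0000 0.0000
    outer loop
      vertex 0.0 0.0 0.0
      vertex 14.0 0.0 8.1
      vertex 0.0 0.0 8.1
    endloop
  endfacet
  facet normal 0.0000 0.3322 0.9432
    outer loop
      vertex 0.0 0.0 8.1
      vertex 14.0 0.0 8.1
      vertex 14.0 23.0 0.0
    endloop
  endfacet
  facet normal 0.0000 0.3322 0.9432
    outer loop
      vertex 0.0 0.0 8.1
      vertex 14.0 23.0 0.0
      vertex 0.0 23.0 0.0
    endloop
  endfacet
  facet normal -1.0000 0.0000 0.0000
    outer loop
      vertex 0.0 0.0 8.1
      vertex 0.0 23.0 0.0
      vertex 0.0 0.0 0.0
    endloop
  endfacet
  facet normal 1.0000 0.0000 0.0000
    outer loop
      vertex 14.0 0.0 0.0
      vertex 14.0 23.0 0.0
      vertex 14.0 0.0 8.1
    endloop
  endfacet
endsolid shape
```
; perimeter-only toolpath
G21 ; units = mm
G90 ; absolute positioning
G28 ; home
; layer 1
G0 Z1.6
G0 X0.0 Y0.0
G1 X14.0 Y0.0
G1 X14.0 Y18.4
G1 X0.0 Y18.4
G1 X0.0 Y0.0
; layer 2
G0 Z3.2
G0 X0.0 Y0.0
G1 X14.0 Y0.0
G1 X14.0 Y13.8
G1 X0.0 Y13.8
G1 X0.0 Y0.0
; layer 3
G0 Z4.9
G0 X0.0 Y0.0
G1 X14.0 Y0.0
G1 X14.0 Y9.2
G1 X0.0 Y9.2
G1 X0.0 Y0.0
; layer 4
G0 Z6.5
G0 X0.0 Y0.0
G1 X14.0 Y0.0
G1 X14.0 Y4.6
G1 X0.0 Y4.6
G1 X0.0 Y0.0
M2 ; end

The solid is a wedge (ramp): 14 × 23 mm base, rising to 8.1 mm along the y=0 edge and sloping linearly to z=0 at y=23. Slicing at Δz = 1.6 mm — 5 equal slices spanning the solid's height, so layer i sits at z = i·h/5 — gives 4 non-empty perimeters. Each is a 4-segment closed polygon; G0 lifts to the layer z and rapids to the start vertex, then G1 traces the edges. The cross-section shrinks linearly with z (the slice at the apex is degenerate and omitted).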